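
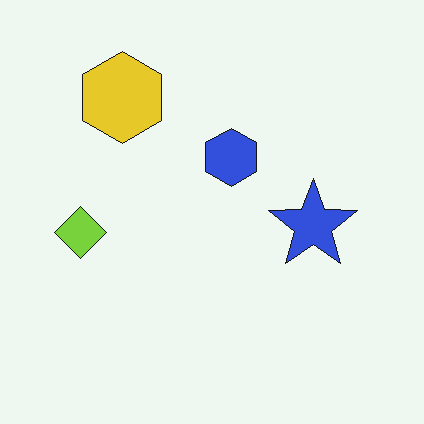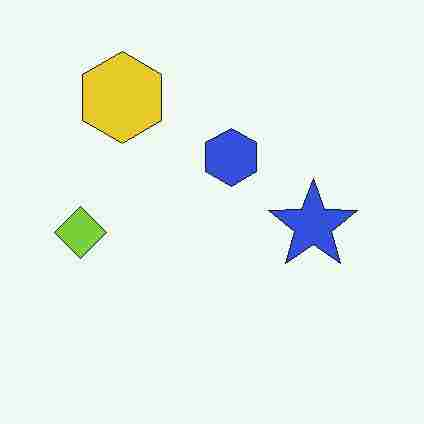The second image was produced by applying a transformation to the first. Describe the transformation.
The second image is the first degraded with heavy JPEG compression.

Blocky 8×8 compression artifacts appear around shape edges and the flat background shows ringing — characteristic JPEG degradation.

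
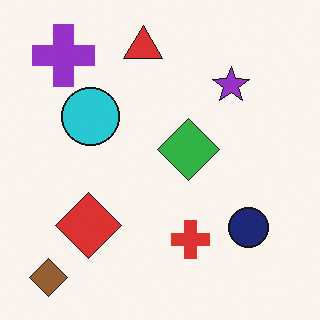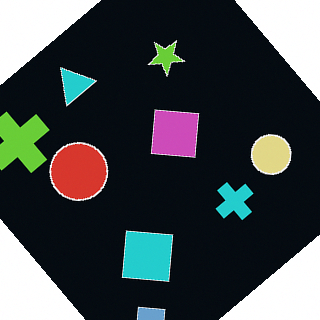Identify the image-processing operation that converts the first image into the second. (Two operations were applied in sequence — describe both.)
Rotated counter-clockwise by a large amount — several tens of degrees, then color-inverted (negative).

Every shape is tilted by the same angle and the image corners show triangular fill wedges — a whole-image rotation by a non-right angle. The light background has become dark and every shape's color is its complement — a photographic negative.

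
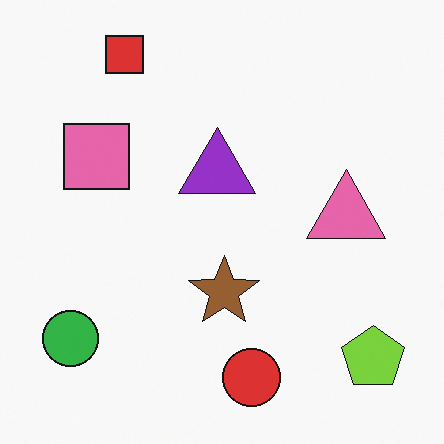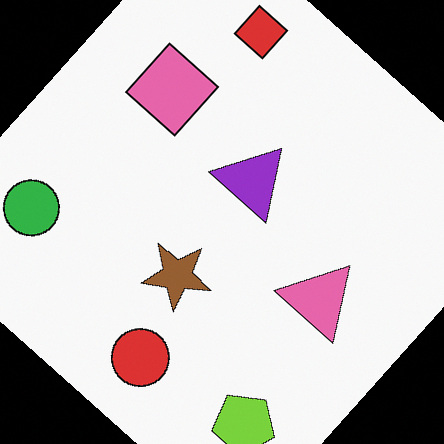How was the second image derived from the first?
Rotated clockwise by a large amount — several tens of degrees.

Every shape is tilted by the same angle and the image corners show triangular fill wedges — a whole-image rotation by a non-right angle.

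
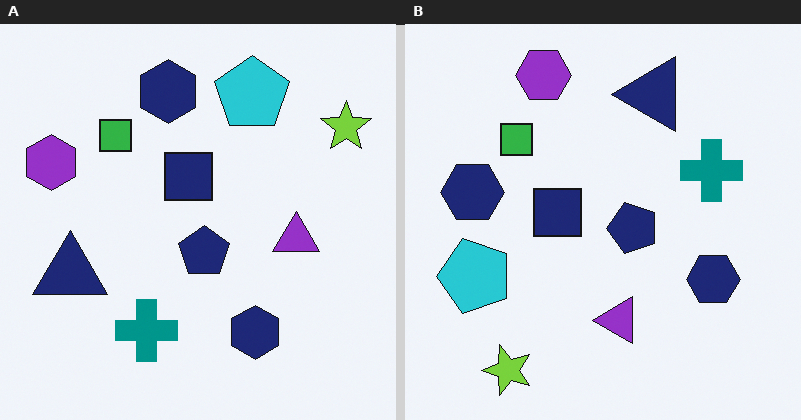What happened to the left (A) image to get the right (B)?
The transformation is: transposed (reflected across the top-left ↔ bottom-right diagonal).

Shapes have swapped their row and column positions — what was in the top-right is now in the bottom-left — a diagonal reflection.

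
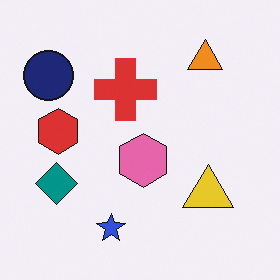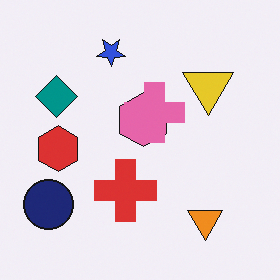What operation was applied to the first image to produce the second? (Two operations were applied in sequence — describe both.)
The image was flipped vertically (top ↔ bottom), then overlaid with an additional pink cross.

The blue star is in the bottom of the first image and the top of the second — shapes on opposite sides of the horizontal midline have swapped in a mirror flip. A pink cross appears in the second image that is absent from the first.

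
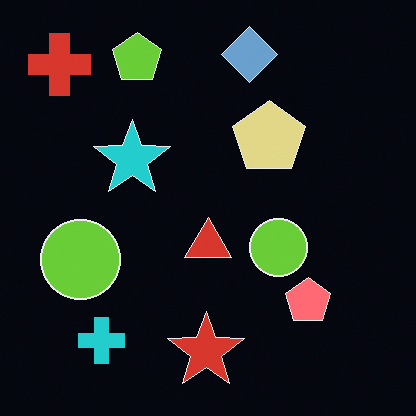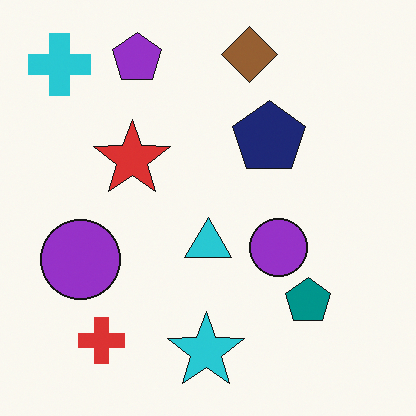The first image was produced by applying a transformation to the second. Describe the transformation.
It was color-inverted (negative).

The light background has become dark and every shape's color is its complement — a photographic negative.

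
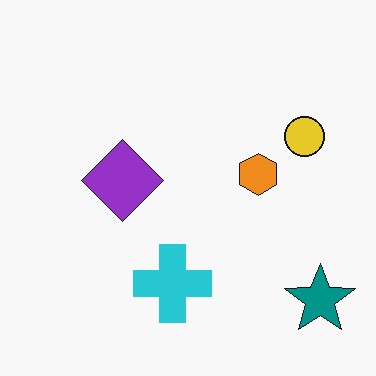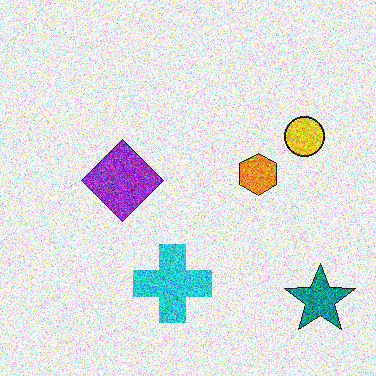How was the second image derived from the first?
This is the original image degraded with heavy additive noise.

Random speckle covers the whole image, including the flat background.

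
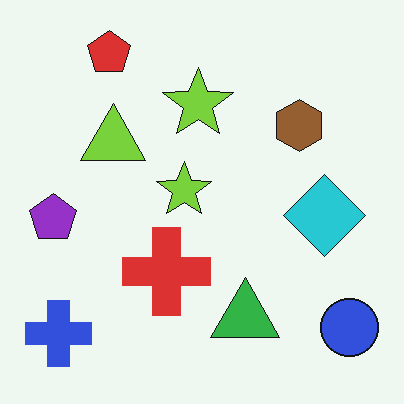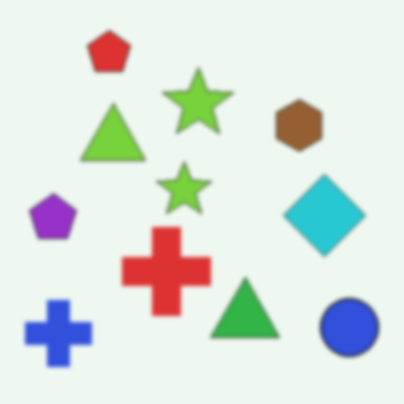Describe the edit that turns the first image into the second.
The image was given a subtle gaussian blur.

Shape edges and outlines are uniformly softened across the whole image.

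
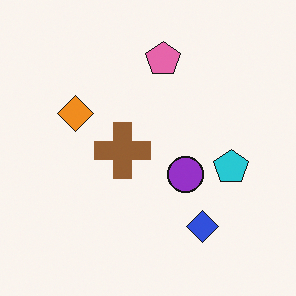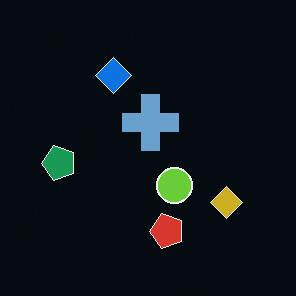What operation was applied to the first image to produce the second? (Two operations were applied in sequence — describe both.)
It was color-inverted (negative), then transposed (reflected across the top-left ↔ bottom-right diagonal).

The light background has become dark and every shape's color is its complement — a photographic negative. Shapes have swapped their row and column positions — what was in the top-right is now in the bottom-left — a diagonal reflection.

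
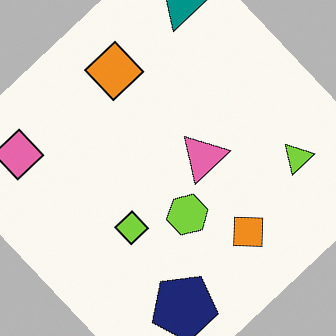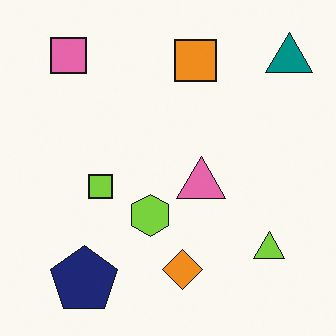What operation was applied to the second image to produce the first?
It was rotated counter-clockwise by a large amount — several tens of degrees.

Every shape is tilted by the same angle and the image corners show triangular fill wedges — a whole-image rotation by a non-right angle.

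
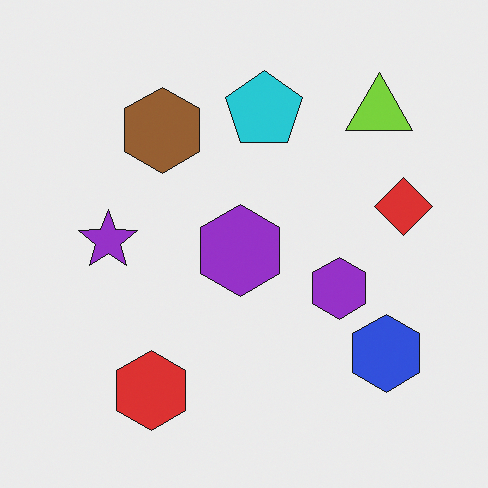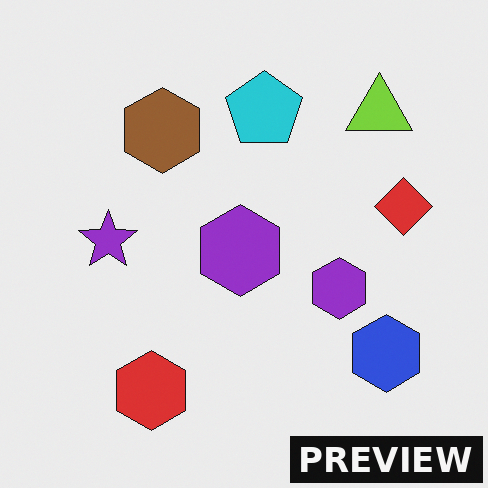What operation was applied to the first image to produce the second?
The transformation is: watermarked with the text "PREVIEW" in the lower-right corner.

A dark label reading "PREVIEW" appears in the lower-right corner.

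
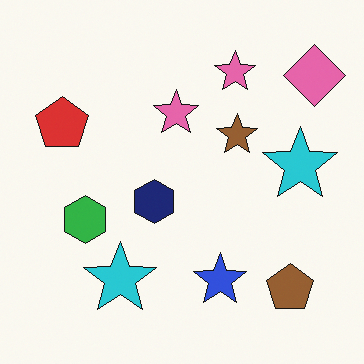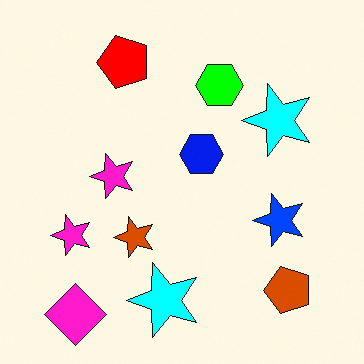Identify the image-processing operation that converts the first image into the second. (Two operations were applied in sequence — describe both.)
This is the original image transposed (reflected across the top-left ↔ bottom-right diagonal), then made much more vivid (saturation change).

Shapes have swapped their row and column positions — what was in the top-right is now in the bottom-left — a diagonal reflection. All colors are more vivid — a global saturation change.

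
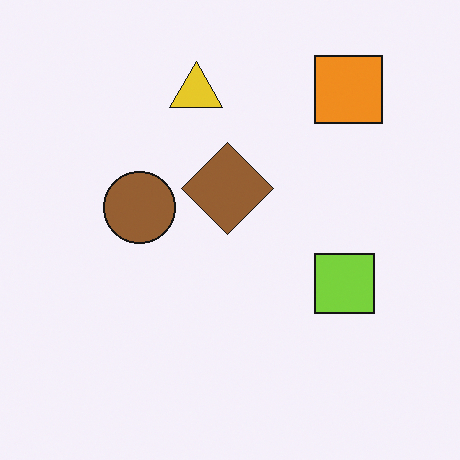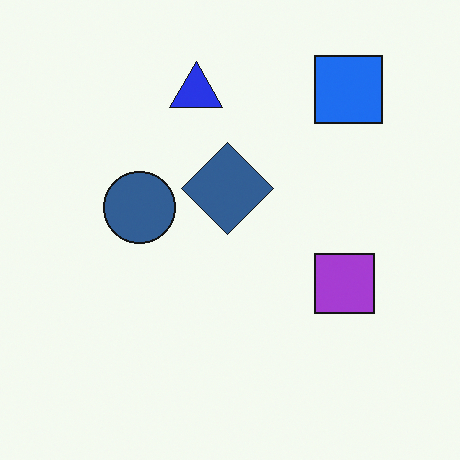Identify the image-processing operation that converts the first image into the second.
The image was hue-shifted through roughly half the color wheel.

Every shape's color has rotated by the same amount around the hue wheel — a uniform hue shift.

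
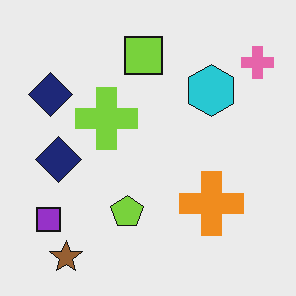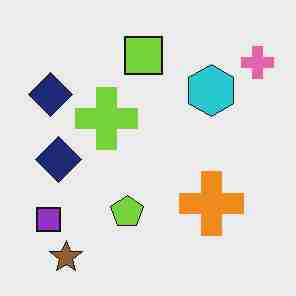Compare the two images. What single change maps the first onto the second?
The transformation is: degraded with heavy JPEG compression.

Blocky 8×8 compression artifacts appear around shape edges and the flat background shows ringing — characteristic JPEG degradation.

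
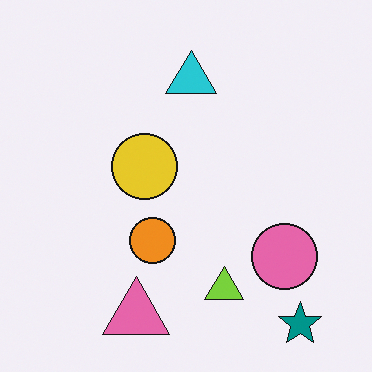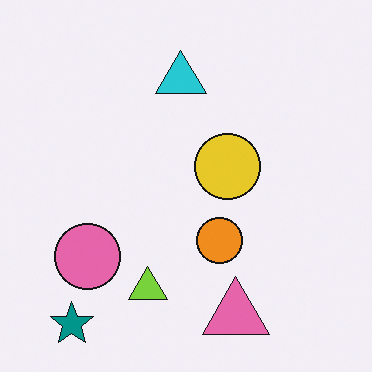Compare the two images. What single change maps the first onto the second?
The second image is the first flipped horizontally (left ↔ right).

The teal star is in the bottom-right of the first image and the bottom-left of the second — shapes on opposite sides of the vertical midline have swapped in a mirror flip.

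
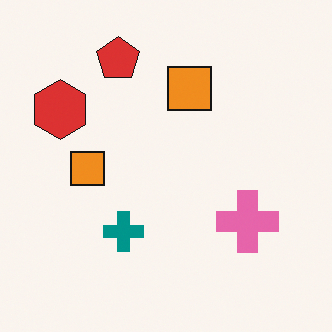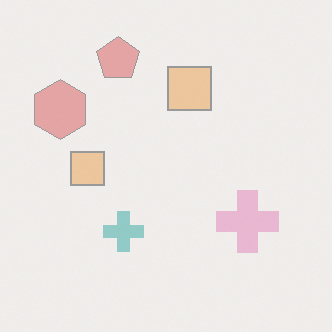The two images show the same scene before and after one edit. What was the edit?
The second image is the first washed out (contrast reduced).

Tones are pushed toward mid-grey across the whole image — a global contrast change.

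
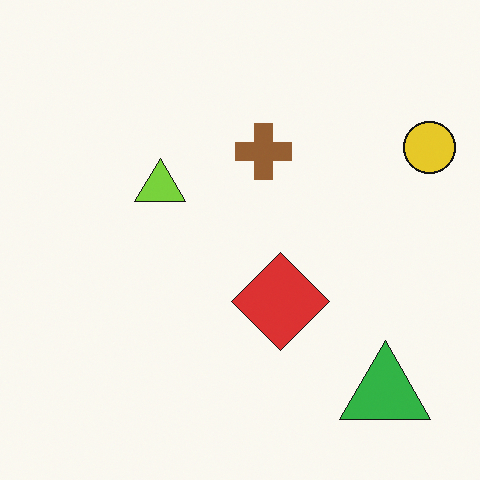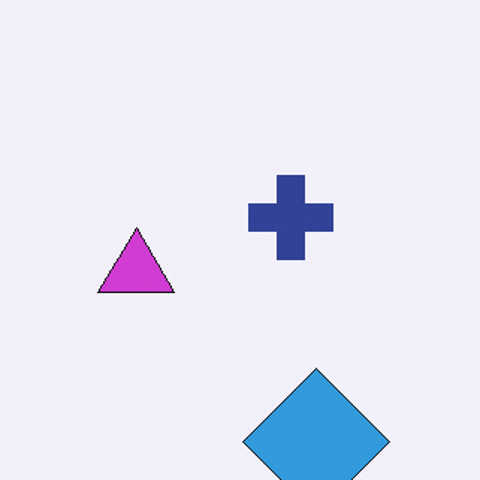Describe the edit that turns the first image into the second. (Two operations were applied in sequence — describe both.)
This is the original image hue-shifted through roughly half the color wheel, then cropped slightly and scaled back up.

Every shape's color has rotated by the same amount around the hue wheel — a uniform hue shift. The visible shapes are larger and the field of view is narrower; shapes near the original edges may be partly or wholly outside the frame — a crop-and-rescale.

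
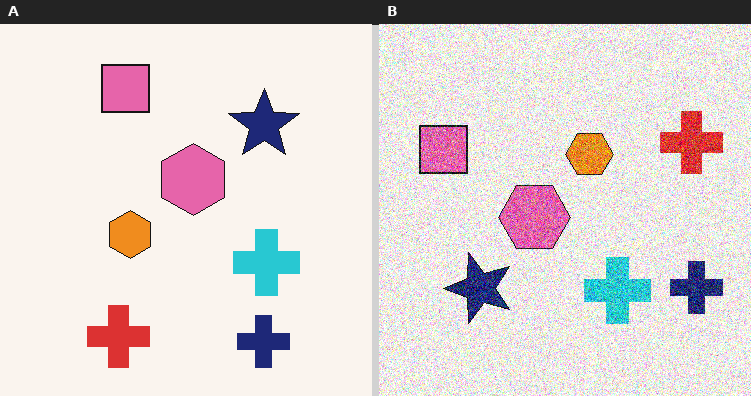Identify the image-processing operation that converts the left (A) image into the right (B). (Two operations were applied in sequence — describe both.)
The image was degraded with heavy additive noise, then transposed (reflected across the top-left ↔ bottom-right diagonal).

Random speckle covers the whole image, including the flat background. Shapes have swapped their row and column positions — what was in the top-right is now in the bottom-left — a diagonal reflection.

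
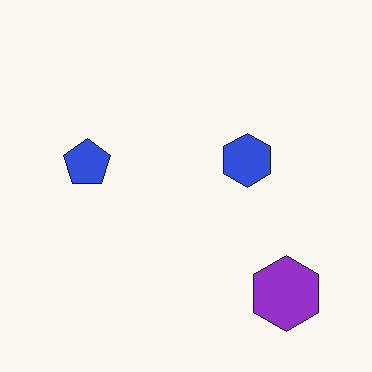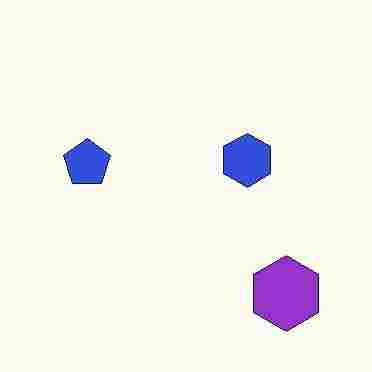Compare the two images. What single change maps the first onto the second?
The image was degraded with heavy JPEG compression.

Blocky 8×8 compression artifacts appear around shape edges and the flat background shows ringing — characteristic JPEG degradation.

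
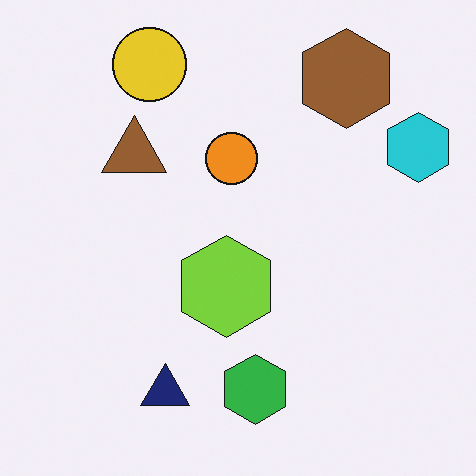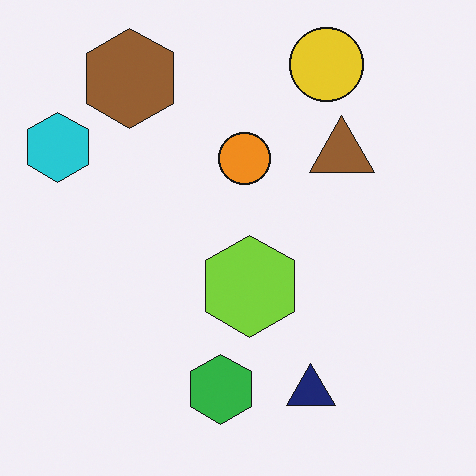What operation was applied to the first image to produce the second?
Flipped horizontally (left ↔ right).

The cyan hexagon is in the top-right of the first image and the top-left of the second — shapes on opposite sides of the vertical midline have swapped in a mirror flip.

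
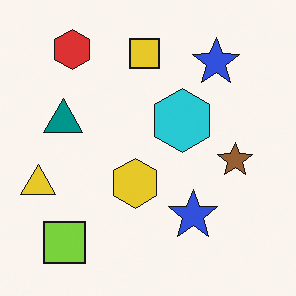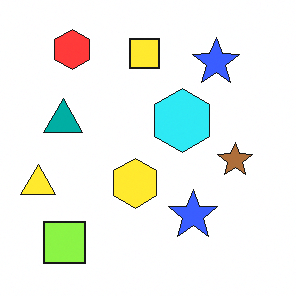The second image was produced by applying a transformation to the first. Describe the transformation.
The image was brightened a little.

Every pixel — background and shapes alike — is uniformly brightened.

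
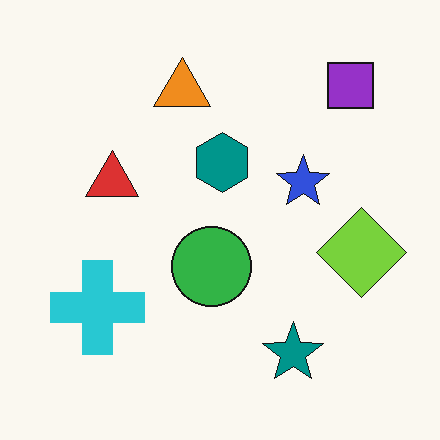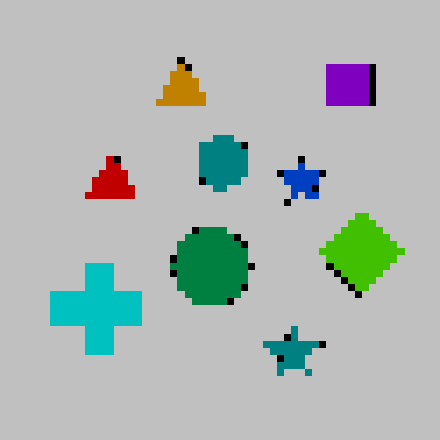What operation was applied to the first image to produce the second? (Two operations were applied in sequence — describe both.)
Aggressively posterized, then moderately pixelated.

Each flat color has snapped to a coarser quantized level — most visibly, the near-white background has dropped to a flat grey. Shapes are reduced to large square blocks; fine edges and outlines are lost — a downscale-then-upscale (mosaic) effect.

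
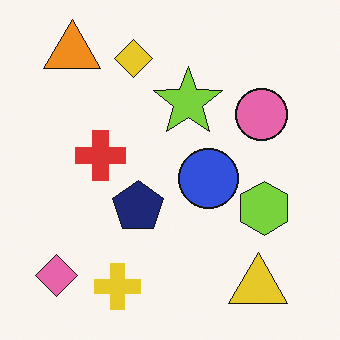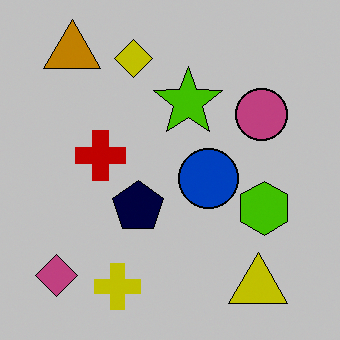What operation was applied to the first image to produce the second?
Heavily posterized to just a handful of flat colors.

Each flat color has snapped to a coarser quantized level — most visibly, the near-white background has dropped to a flat grey.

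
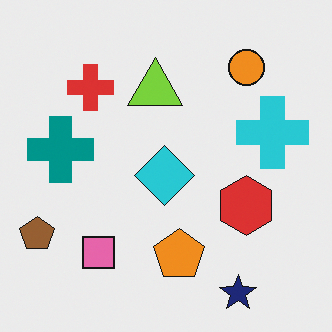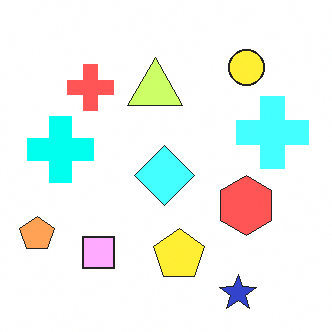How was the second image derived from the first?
The image was brightened a lot.

Every pixel — background and shapes alike — is uniformly brightened.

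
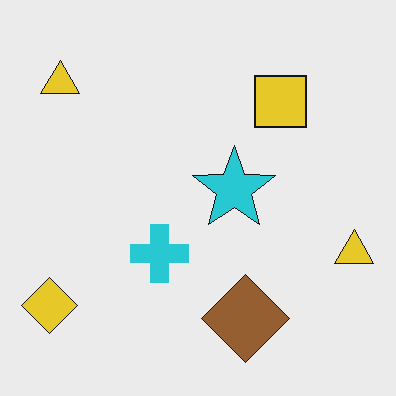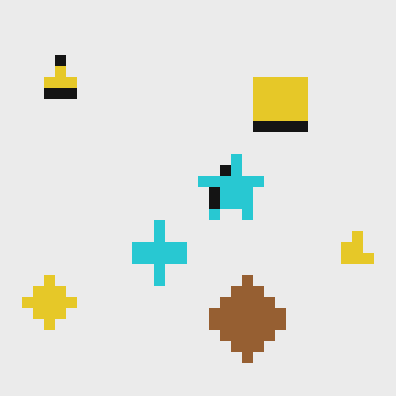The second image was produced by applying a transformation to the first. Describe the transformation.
This is the original image coarsely pixelated.

Shapes are reduced to large square blocks; fine edges and outlines are lost — a downscale-then-upscale (mosaic) effect.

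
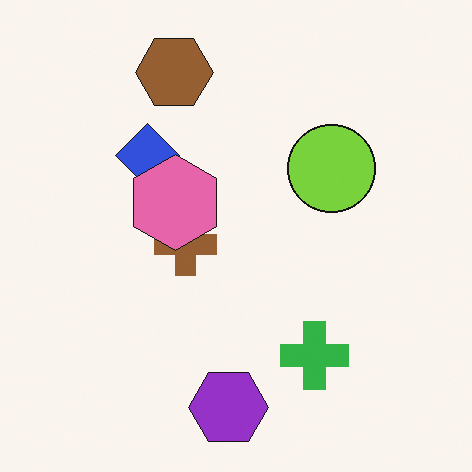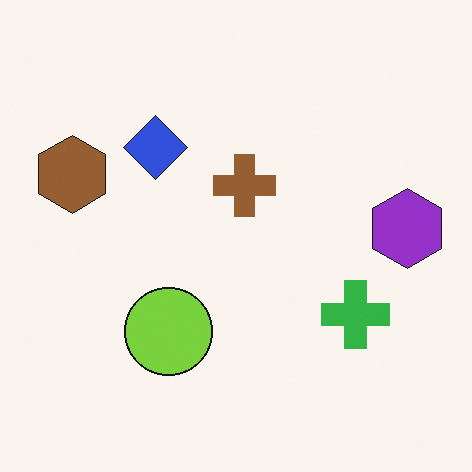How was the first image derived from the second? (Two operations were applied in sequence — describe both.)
The first image is the second transposed (reflected across the top-left ↔ bottom-right diagonal), then overlaid with an additional pink hexagon.

Shapes have swapped their row and column positions — what was in the top-right is now in the bottom-left — a diagonal reflection. A pink hexagon appears in the first image that is absent from the second.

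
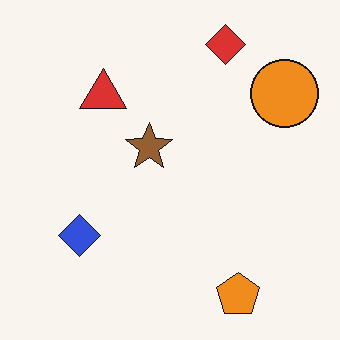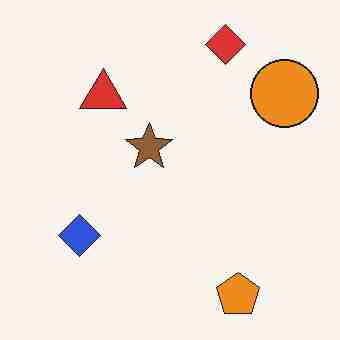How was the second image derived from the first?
The second image is the first degraded with heavy JPEG compression.

Blocky 8×8 compression artifacts appear around shape edges and the flat background shows ringing — characteristic JPEG degradation.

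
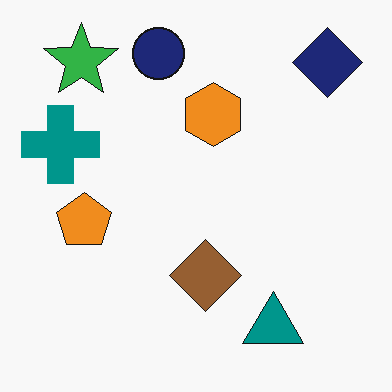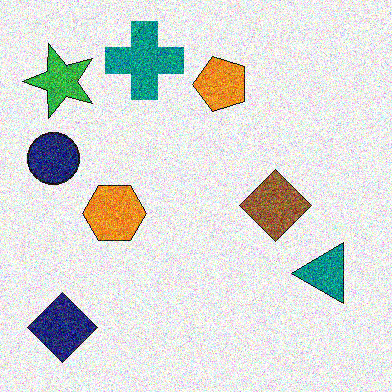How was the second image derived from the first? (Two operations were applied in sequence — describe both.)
The second image is the first transposed (reflected across the top-left ↔ bottom-right diagonal), then degraded with heavy additive noise.

Shapes have swapped their row and column positions — what was in the top-right is now in the bottom-left — a diagonal reflection. Random speckle covers the whole image, including the flat background.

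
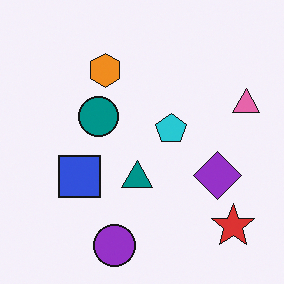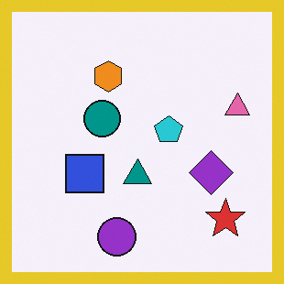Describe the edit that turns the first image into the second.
The image was framed with a yellow border.

A solid yellow frame runs around the edge of the second image, with the content slightly shrunk inside it.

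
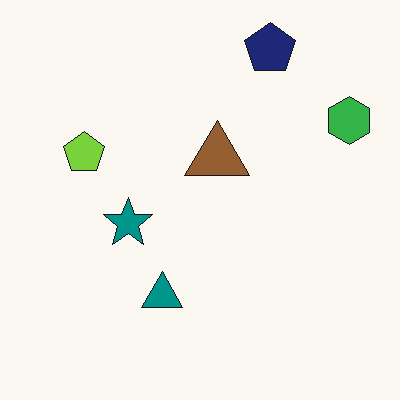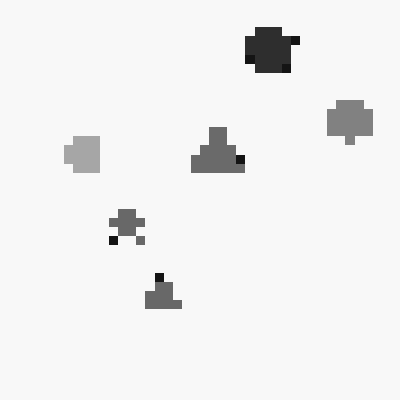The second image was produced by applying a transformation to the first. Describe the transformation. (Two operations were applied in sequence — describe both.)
Converted to grayscale, then heavily pixelated into large blocks.

All color is removed — every shape is now a shade of grey. Shapes are reduced to large square blocks; fine edges and outlines are lost — a downscale-then-upscale (mosaic) effect.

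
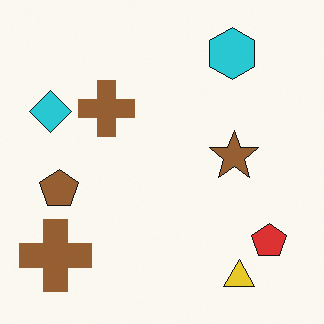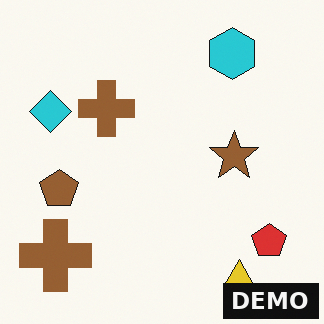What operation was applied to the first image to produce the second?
It was watermarked with the text "DEMO" in the lower-right corner.

A dark label reading "DEMO" appears in the lower-right corner.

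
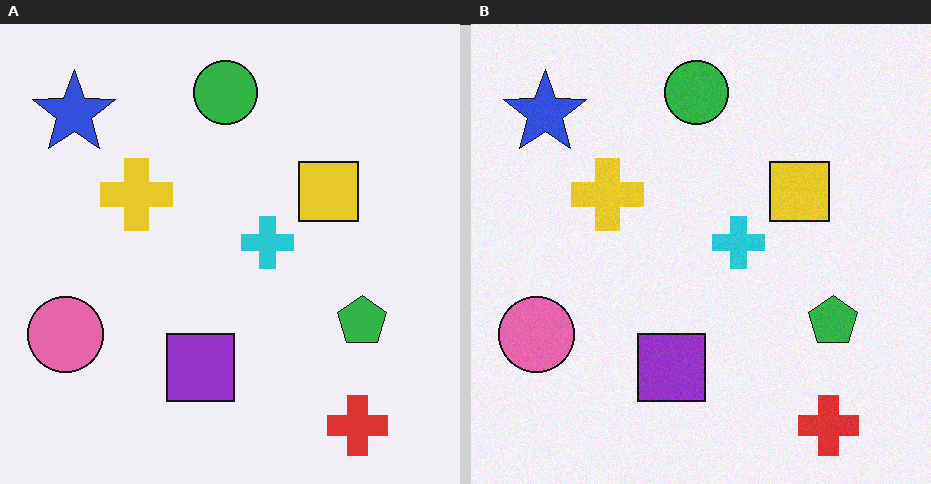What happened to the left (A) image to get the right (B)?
The right (B) image is the left (A) degraded with light additive noise.

Random speckle covers the whole image, including the flat background.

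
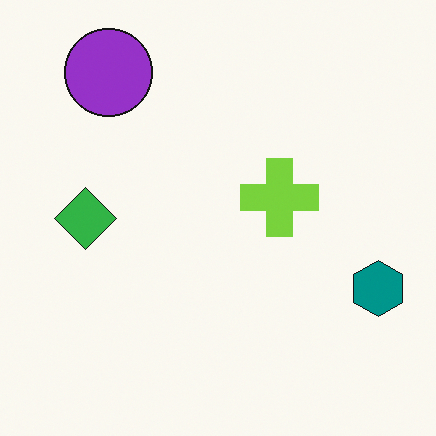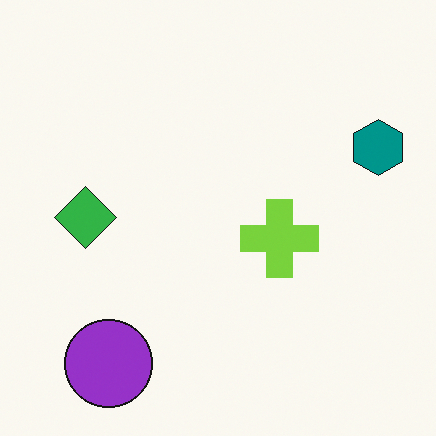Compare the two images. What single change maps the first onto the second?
It was flipped vertically (top ↔ bottom).

The purple circle is in the top-left of the first image and the bottom-left of the second — shapes on opposite sides of the horizontal midline have swapped in a mirror flip.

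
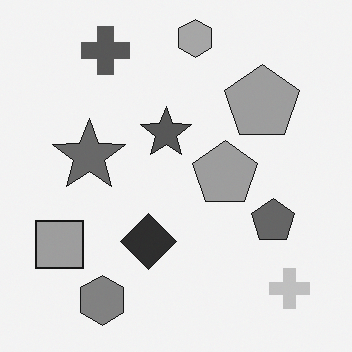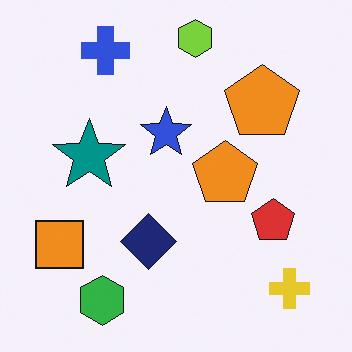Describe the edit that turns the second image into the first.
Converted to grayscale.

All color is removed — every shape is now a shade of grey.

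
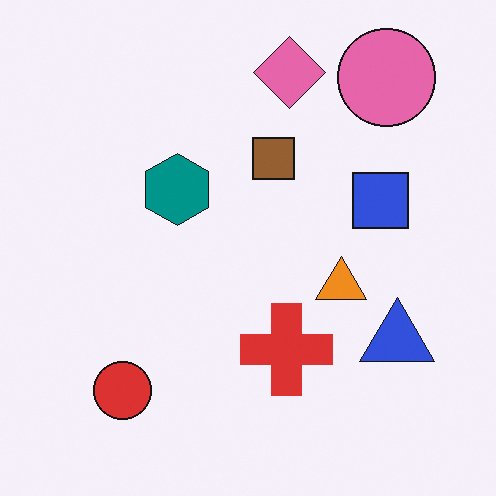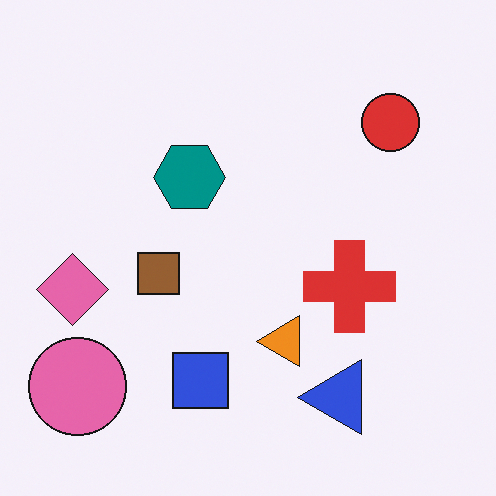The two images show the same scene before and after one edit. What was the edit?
The transformation is: transposed (reflected across the top-left ↔ bottom-right diagonal).

Shapes have swapped their row and column positions — what was in the top-right is now in the bottom-left — a diagonal reflection.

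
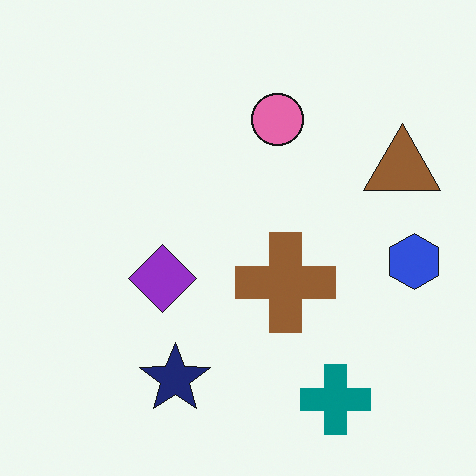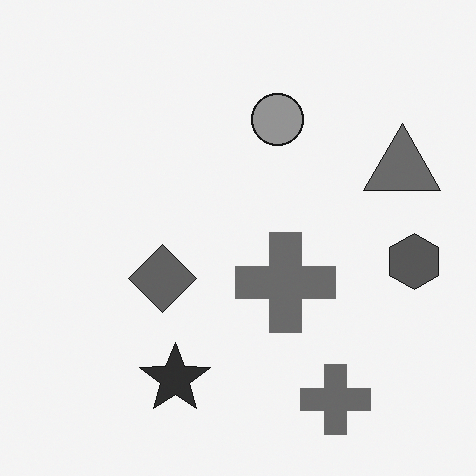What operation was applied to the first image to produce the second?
This is the original image converted to grayscale.

All color is removed — every shape is now a shade of grey.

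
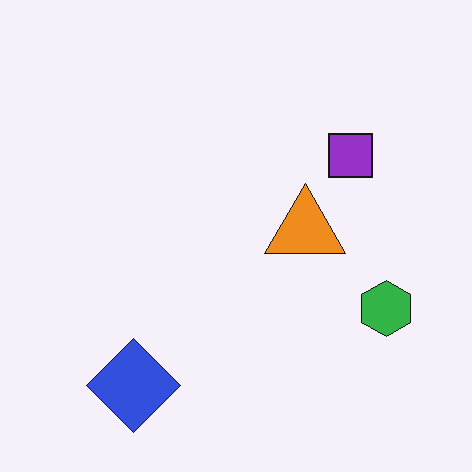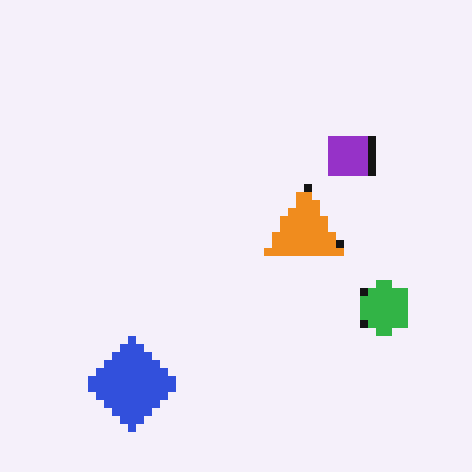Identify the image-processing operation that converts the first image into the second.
The transformation is: moderately pixelated.

Shapes are reduced to large square blocks; fine edges and outlines are lost — a downscale-then-upscale (mosaic) effect.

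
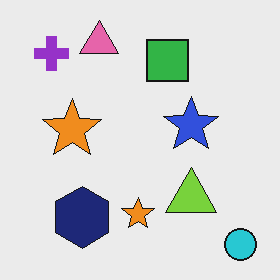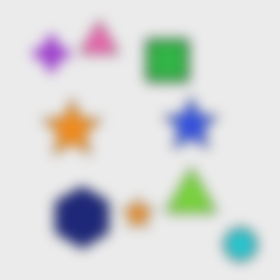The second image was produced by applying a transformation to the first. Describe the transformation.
The image was heavily blurred.

Shape edges and outlines are uniformly softened across the whole image.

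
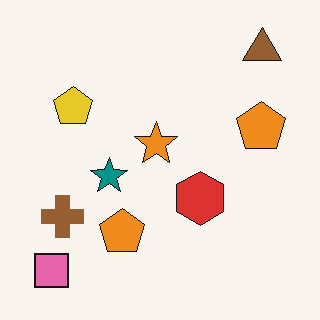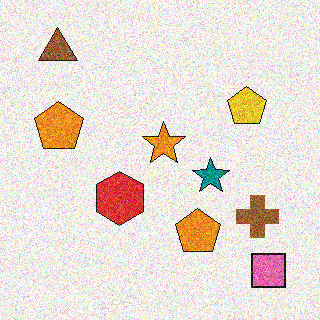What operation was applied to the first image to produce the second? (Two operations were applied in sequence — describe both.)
The image was flipped horizontally (left ↔ right), then degraded with a thick layer of grain.

The pink square is in the bottom-left of the first image and the bottom-right of the second — shapes on opposite sides of the vertical midline have swapped in a mirror flip. Random speckle covers the whole image, including the flat background.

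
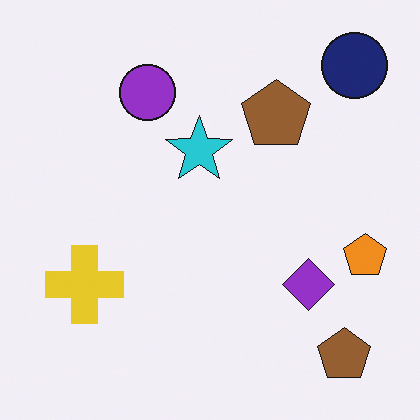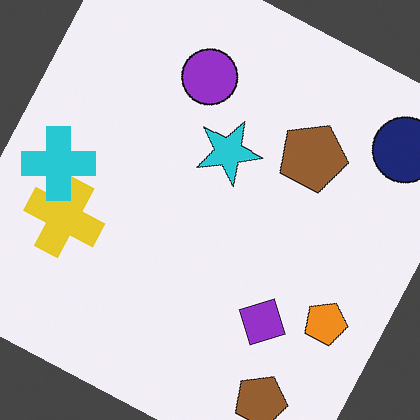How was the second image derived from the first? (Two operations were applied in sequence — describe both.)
The transformation is: rotated clockwise by a clearly visible amount, then overlaid with an additional cyan cross.

Every shape is tilted by the same angle and the image corners show triangular fill wedges — a whole-image rotation by a non-right angle. A cyan cross appears in the second image that is absent from the first.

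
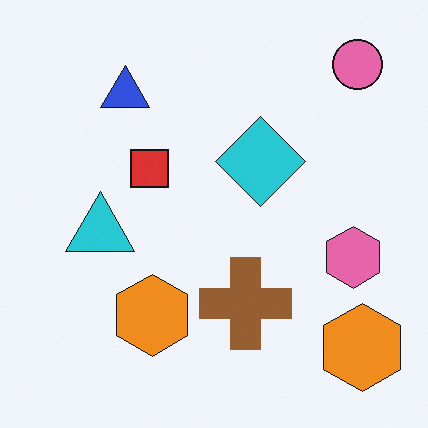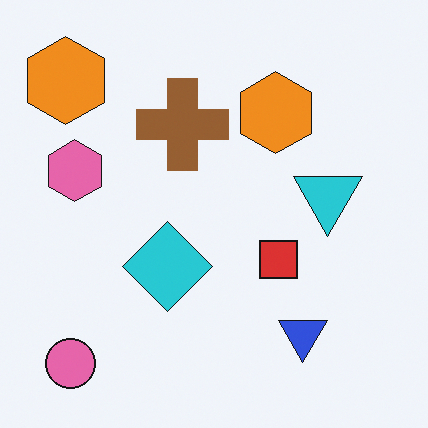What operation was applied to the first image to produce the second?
It was rotated 180°.

The pink circle sits in the top-right of the first image and the bottom-left of the second — consistent with a whole-image 180° rotation.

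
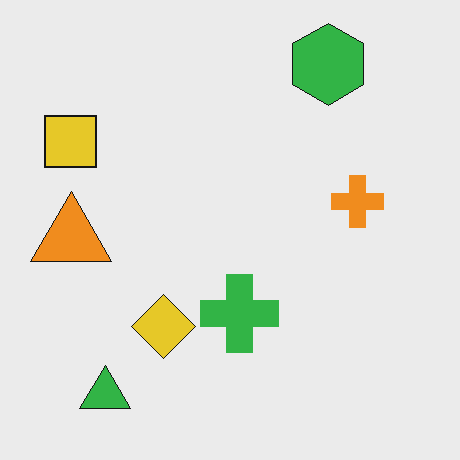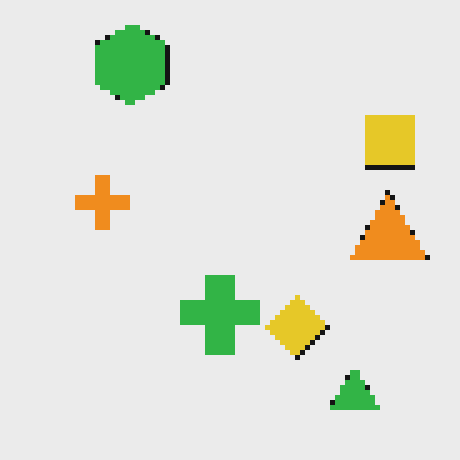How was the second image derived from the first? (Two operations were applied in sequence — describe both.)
It was flipped horizontally (left ↔ right), then mildly pixelated.

The yellow square is in the top-left of the first image and the top-right of the second — shapes on opposite sides of the vertical midline have swapped in a mirror flip. Shapes are reduced to large square blocks; fine edges and outlines are lost — a downscale-then-upscale (mosaic) effect.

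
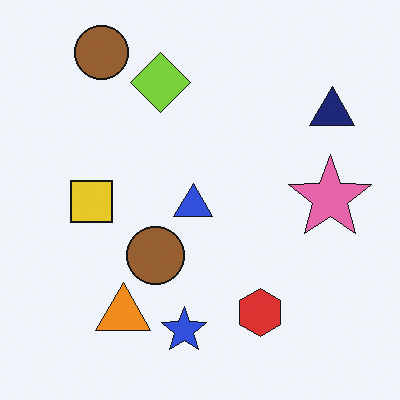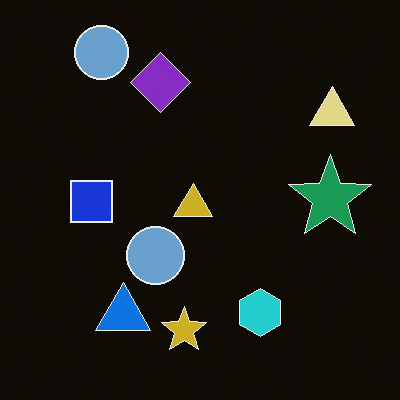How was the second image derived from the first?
Color-inverted (negative).

The light background has become dark and every shape's color is its complement — a photographic negative.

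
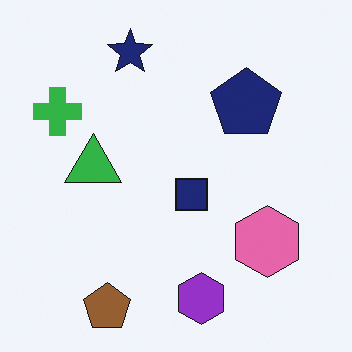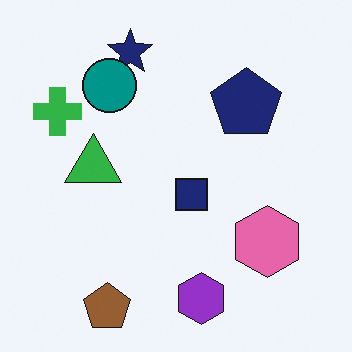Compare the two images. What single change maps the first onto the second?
The second image is the first overlaid with an additional teal circle.

A teal circle appears in the second image that is absent from the first.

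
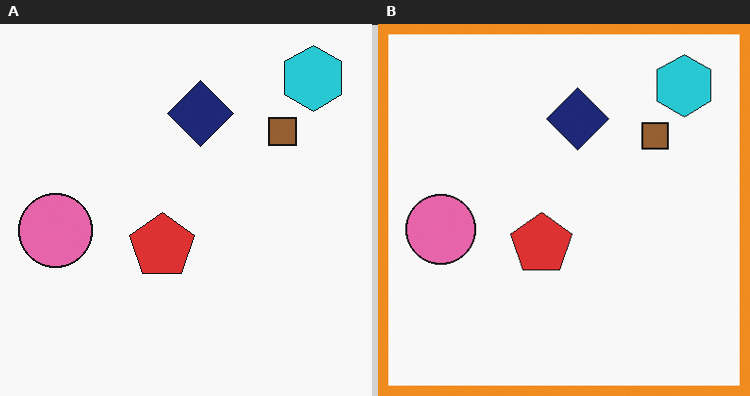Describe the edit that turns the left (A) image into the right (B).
The right (B) image is the left (A) framed with a orange border.

A solid orange frame runs around the edge of the right (B) image, with the content slightly shrunk inside it.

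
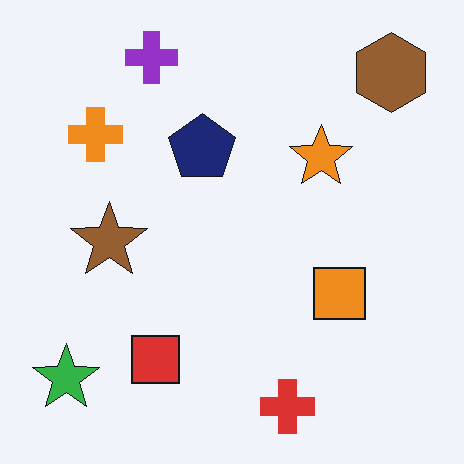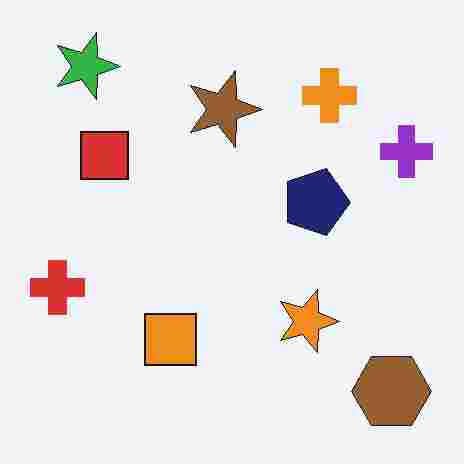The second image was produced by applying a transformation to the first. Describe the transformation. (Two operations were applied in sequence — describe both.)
The image was rotated 90° clockwise, then degraded with heavy JPEG compression.

The brown hexagon sits in the top-right of the first image and the bottom-right of the second — consistent with a whole-image 90° clockwise rotation. Blocky 8×8 compression artifacts appear around shape edges and the flat background shows ringing — characteristic JPEG degradation.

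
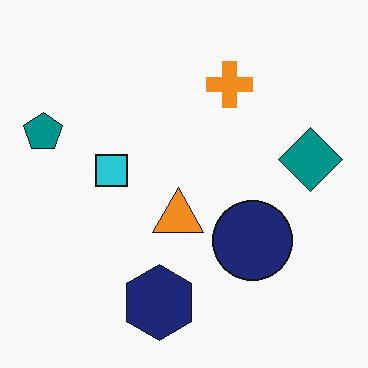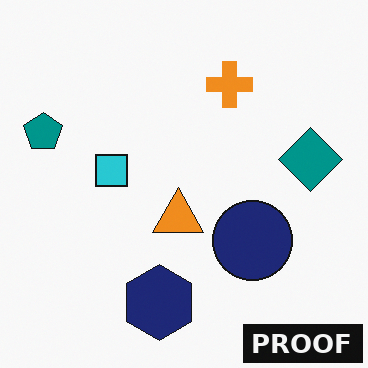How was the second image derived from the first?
It was watermarked with the text "PROOF" in the lower-right corner.

A dark label reading "PROOF" appears in the lower-right corner.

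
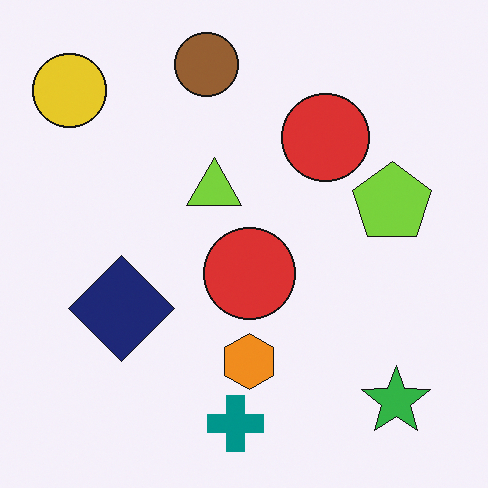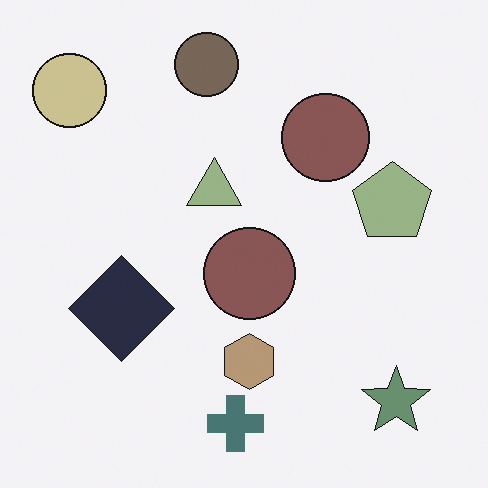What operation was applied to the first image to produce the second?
The transformation is: heavily desaturated.

All colors are more muted and greyish — a global saturation change.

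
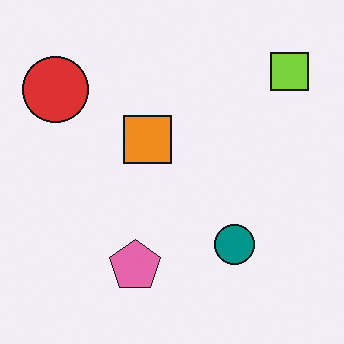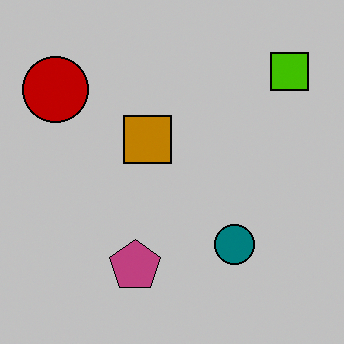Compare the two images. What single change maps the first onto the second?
It was aggressively posterized.

Each flat color has snapped to a coarser quantized level — most visibly, the near-white background has dropped to a flat grey.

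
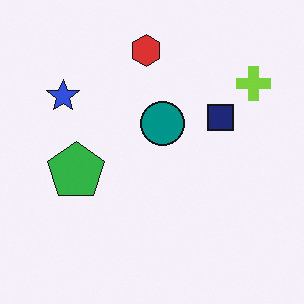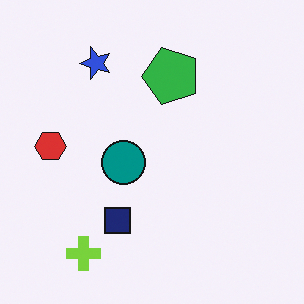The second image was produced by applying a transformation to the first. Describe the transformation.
The image was transposed (reflected across the top-left ↔ bottom-right diagonal).

Shapes have swapped their row and column positions — what was in the top-right is now in the bottom-left — a diagonal reflection.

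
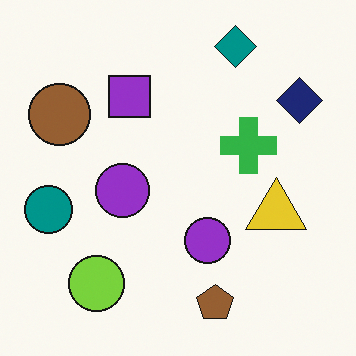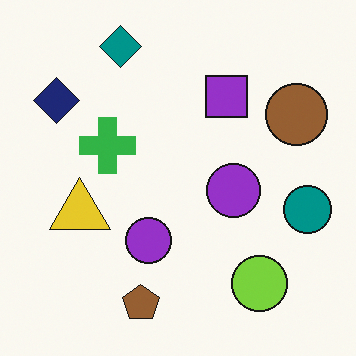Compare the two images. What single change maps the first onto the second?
The transformation is: flipped horizontally (left ↔ right).

The teal circle is in the left of the first image and the right of the second — shapes on opposite sides of the vertical midline have swapped in a mirror flip.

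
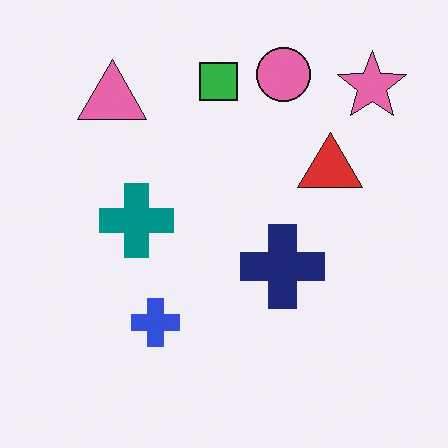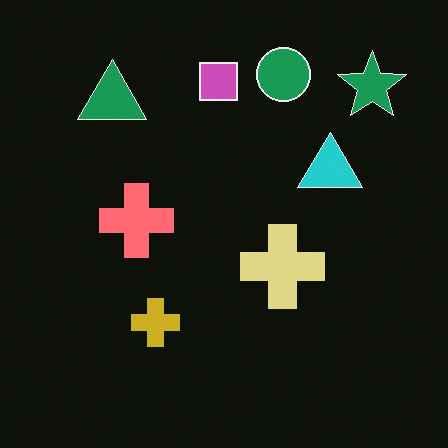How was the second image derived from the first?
The transformation is: color-inverted (negative).

The light background has become dark and every shape's color is its complement — a photographic negative.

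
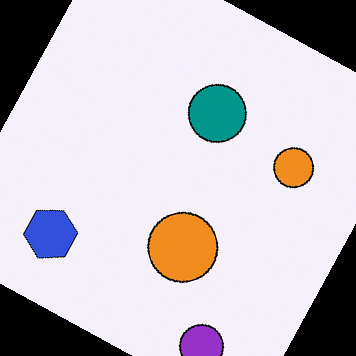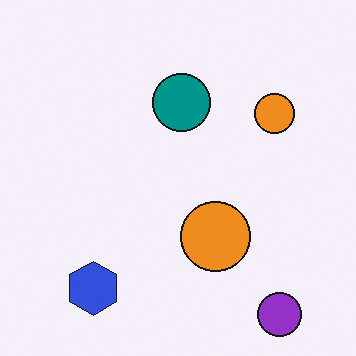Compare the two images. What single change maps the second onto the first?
The transformation is: rotated clockwise by a clearly visible amount.

Every shape is tilted by the same angle and the image corners show triangular fill wedges — a whole-image rotation by a non-right angle.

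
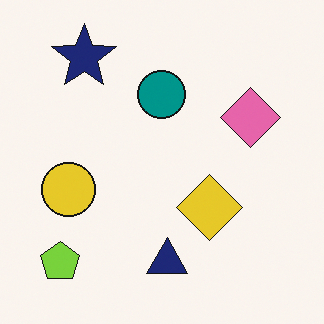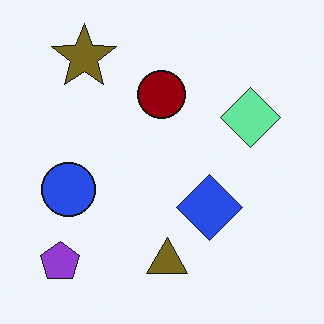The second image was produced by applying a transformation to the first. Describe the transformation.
The transformation is: hue-shifted by a large amount.

Every shape's color has rotated by the same amount around the hue wheel — a uniform hue shift.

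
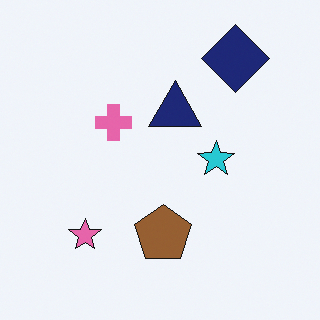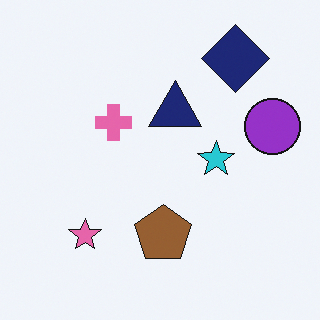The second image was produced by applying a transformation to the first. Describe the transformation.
This is the original image overlaid with an additional purple circle.

A purple circle appears in the second image that is absent from the first.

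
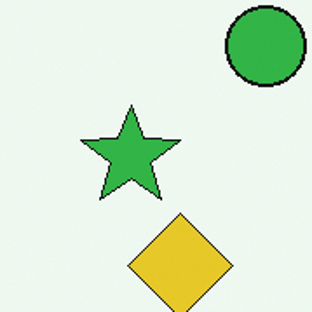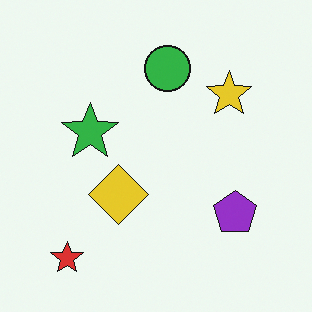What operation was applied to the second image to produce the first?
The first image is the second cropped tightly and scaled back up.

The visible shapes are larger and the field of view is narrower; shapes near the original edges may be partly or wholly outside the frame — a crop-and-rescale.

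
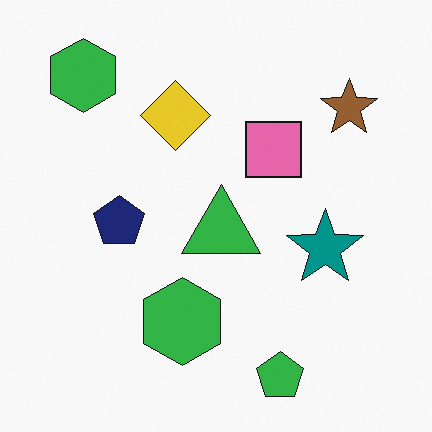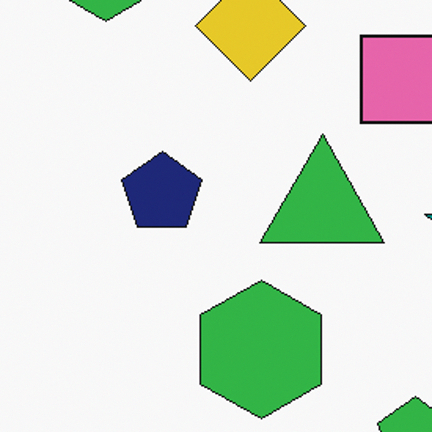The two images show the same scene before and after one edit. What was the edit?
It was cropped slightly and scaled back up.

The visible shapes are larger and the field of view is narrower; shapes near the original edges may be partly or wholly outside the frame — a crop-and-rescale.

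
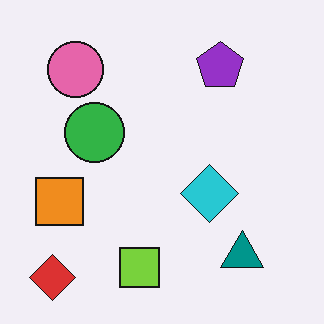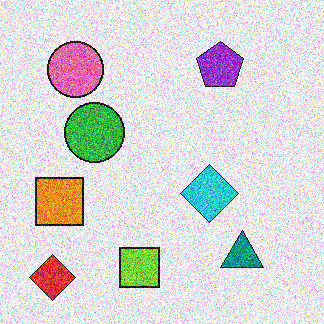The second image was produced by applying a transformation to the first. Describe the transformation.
The image was degraded with heavy additive noise.

Random speckle covers the whole image, including the flat background.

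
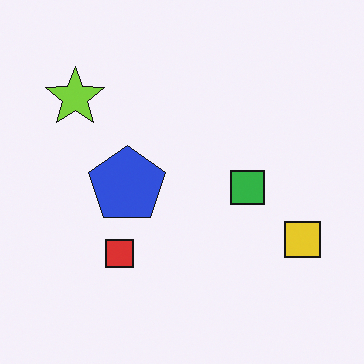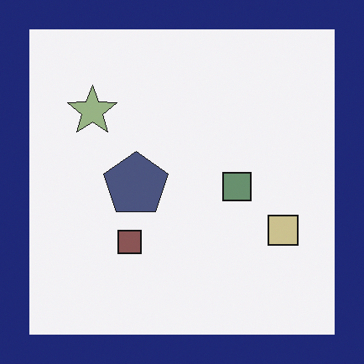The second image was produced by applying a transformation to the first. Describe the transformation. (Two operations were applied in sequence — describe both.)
Heavily desaturated, then framed with a navy border.

All colors are more muted and greyish — a global saturation change. A solid navy frame runs around the edge of the second image, with the content slightly shrunk inside it.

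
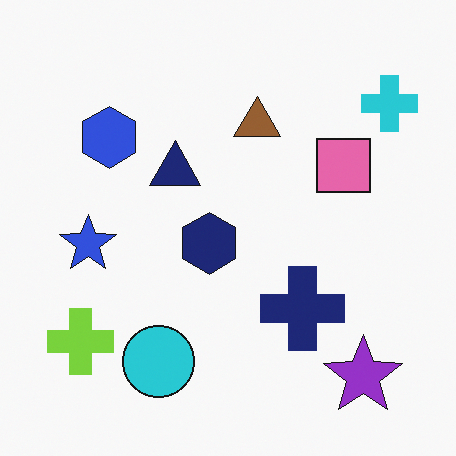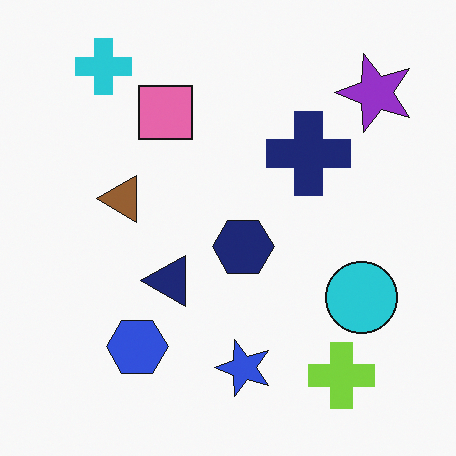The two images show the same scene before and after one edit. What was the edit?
The second image is the first rotated 90° counter-clockwise.

The cyan cross sits in the top-right of the first image and the top-left of the second — consistent with a whole-image 90° counter-clockwise rotation.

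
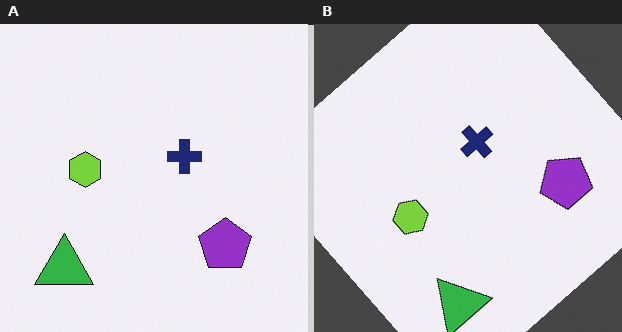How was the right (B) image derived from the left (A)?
This is the original image rotated counter-clockwise by a large amount — several tens of degrees.

Every shape is tilted by the same angle and the image corners show triangular fill wedges — a whole-image rotation by a non-right angle.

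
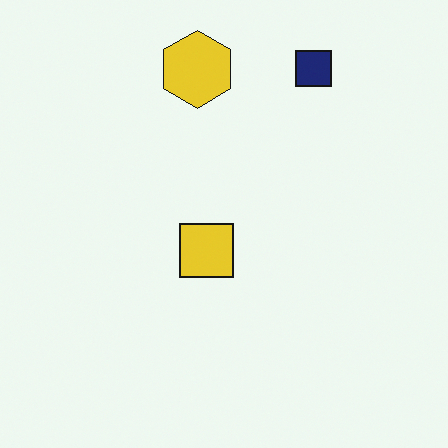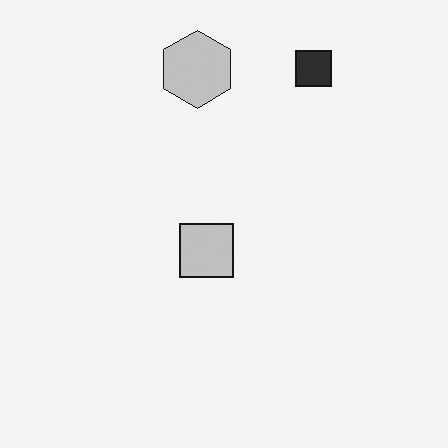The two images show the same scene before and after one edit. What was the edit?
The transformation is: converted to grayscale.

All color is removed — every shape is now a shade of grey.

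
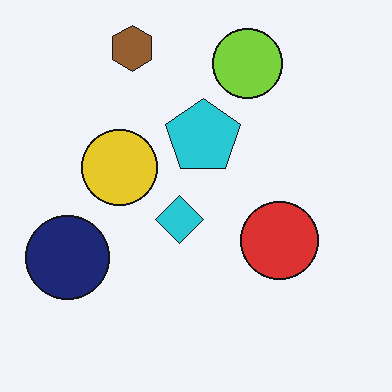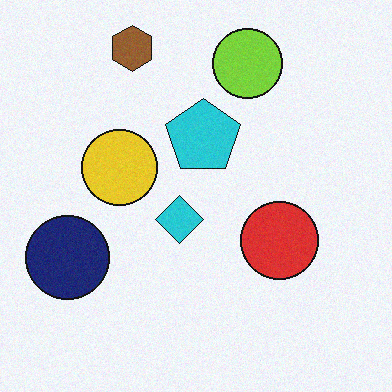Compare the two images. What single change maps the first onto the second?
The image was degraded with a light layer of grain.

Random speckle covers the whole image, including the flat background.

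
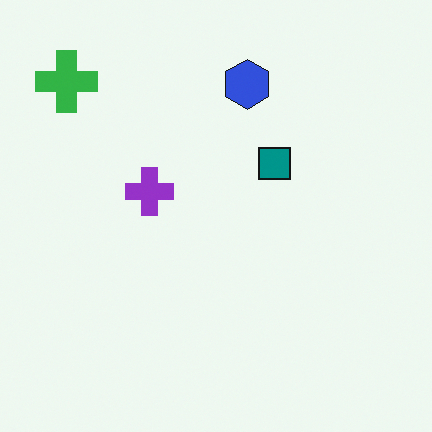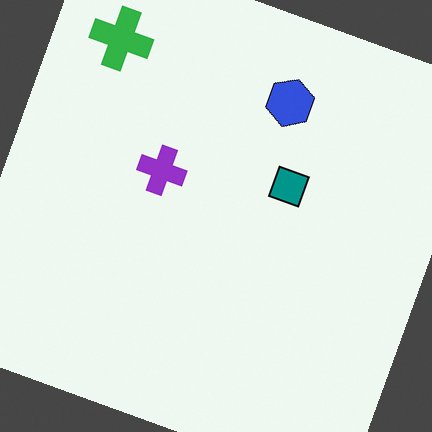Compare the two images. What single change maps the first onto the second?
The transformation is: rotated clockwise by a moderate amount.

Every shape is tilted by the same angle and the image corners show triangular fill wedges — a whole-image rotation by a non-right angle.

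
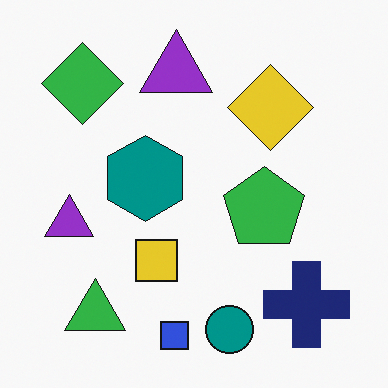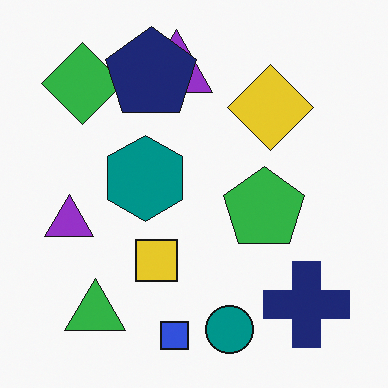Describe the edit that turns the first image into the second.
This is the original image overlaid with an additional navy pentagon.

A navy pentagon appears in the second image that is absent from the first.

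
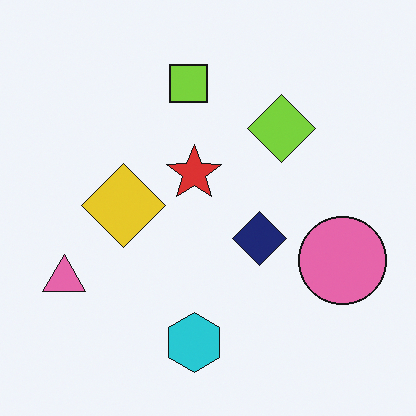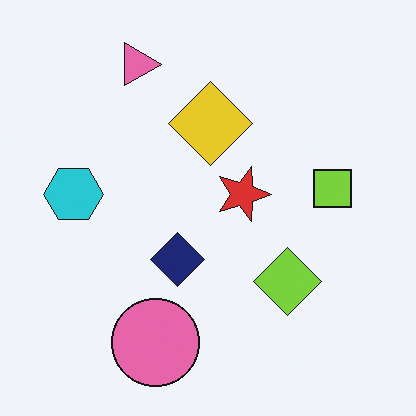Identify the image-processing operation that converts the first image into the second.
The second image is the first rotated 90° clockwise.

The pink triangle sits in the bottom-left of the first image and the top-left of the second — consistent with a whole-image 90° clockwise rotation.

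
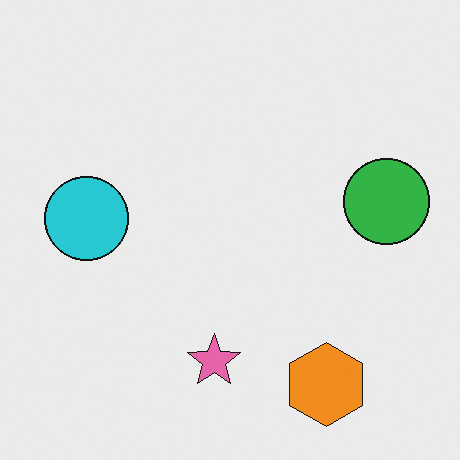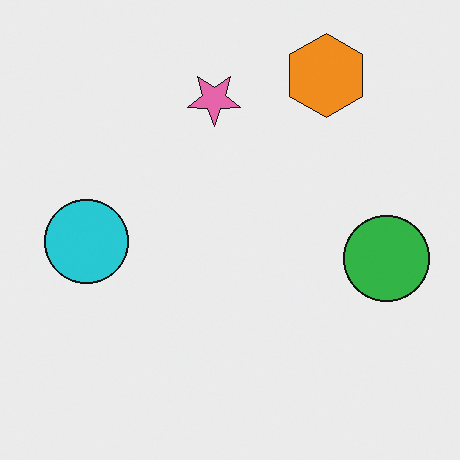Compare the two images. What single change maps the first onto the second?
The image was flipped vertically (top ↔ bottom).

The orange hexagon is in the bottom-right of the first image and the top-right of the second — shapes on opposite sides of the horizontal midline have swapped in a mirror flip.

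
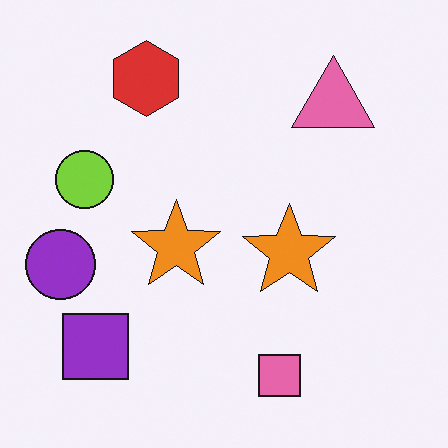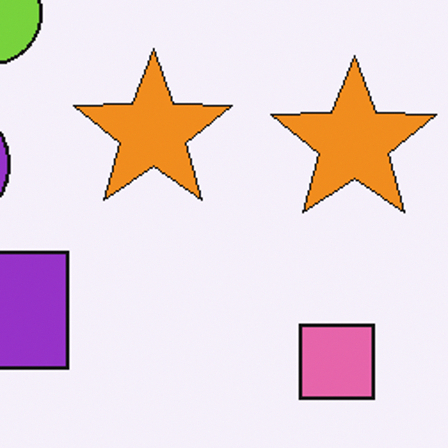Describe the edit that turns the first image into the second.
The transformation is: cropped to a noticeably smaller region and rescaled.

The visible shapes are larger and the field of view is narrower; shapes near the original edges may be partly or wholly outside the frame — a crop-and-rescale.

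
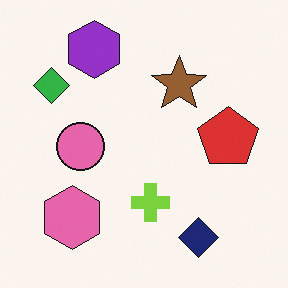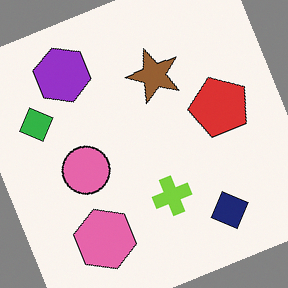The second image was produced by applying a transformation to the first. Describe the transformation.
The transformation is: rotated counter-clockwise by a moderate amount.

Every shape is tilted by the same angle and the image corners show triangular fill wedges — a whole-image rotation by a non-right angle.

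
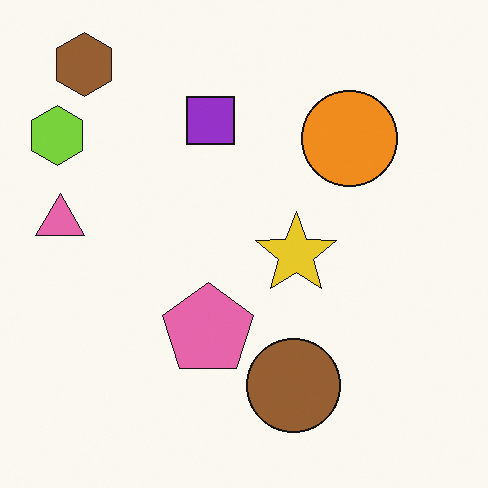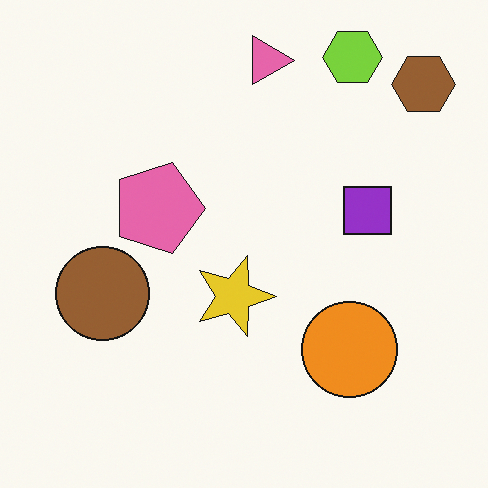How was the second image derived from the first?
The second image is the first rotated 90° clockwise.

The brown hexagon sits in the top-left of the first image and the top-right of the second — consistent with a whole-image 90° clockwise rotation.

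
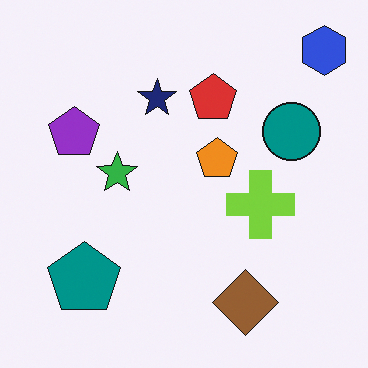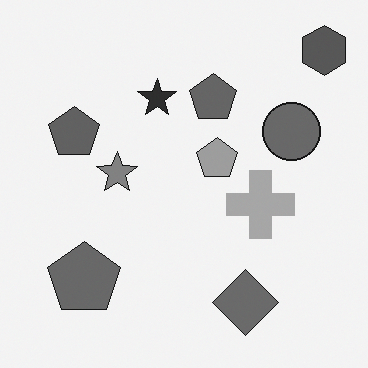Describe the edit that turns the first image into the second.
The second image is the first converted to grayscale.

All color is removed — every shape is now a shade of grey.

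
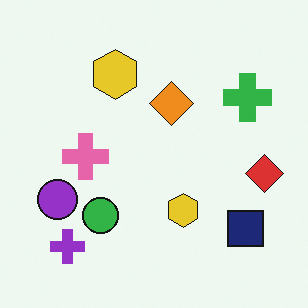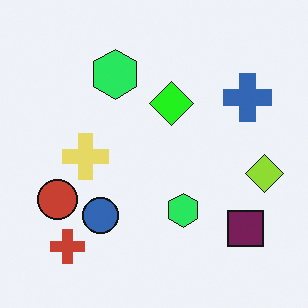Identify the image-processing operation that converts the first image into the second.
The transformation is: hue-shifted through roughly a third of the color wheel.

Every shape's color has rotated by the same amount around the hue wheel — a uniform hue shift.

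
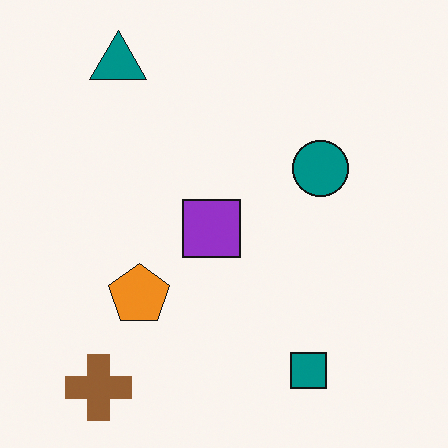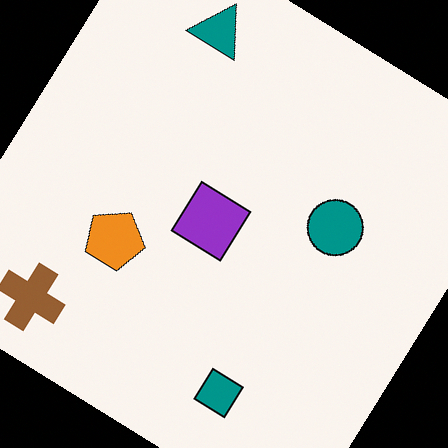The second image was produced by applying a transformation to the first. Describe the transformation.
This is the original image rotated clockwise by a large amount — several tens of degrees.

Every shape is tilted by the same angle and the image corners show triangular fill wedges — a whole-image rotation by a non-right angle.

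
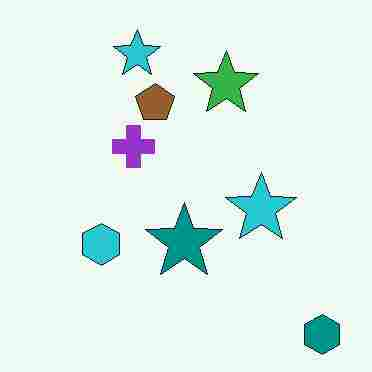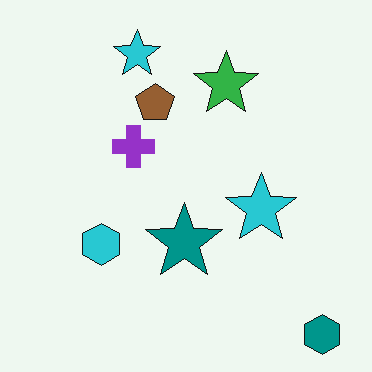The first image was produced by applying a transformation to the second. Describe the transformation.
Heavily JPEG-compressed with obvious blocking artifacts.

Blocky 8×8 compression artifacts appear around shape edges and the flat background shows ringing — characteristic JPEG degradation.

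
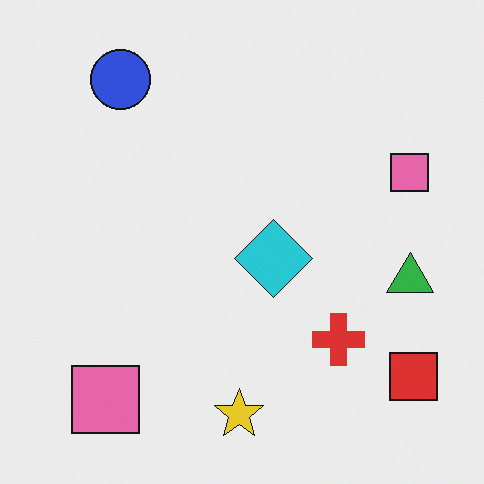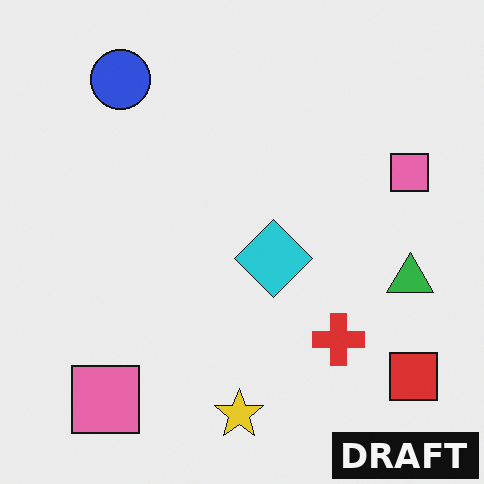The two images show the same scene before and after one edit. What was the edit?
The transformation is: watermarked with the text "DRAFT" in the lower-right corner.

A dark label reading "DRAFT" appears in the lower-right corner.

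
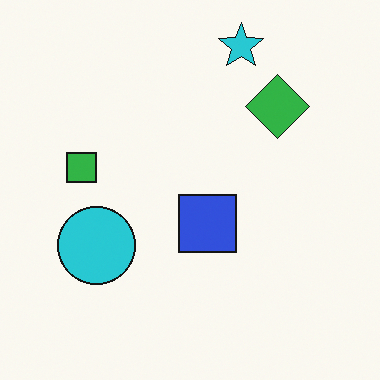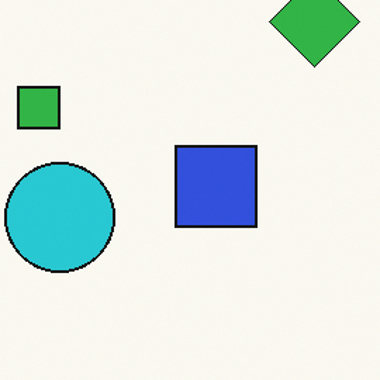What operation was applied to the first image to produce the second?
The image was cropped slightly and scaled back up.

The visible shapes are larger and the field of view is narrower; shapes near the original edges may be partly or wholly outside the frame — a crop-and-rescale.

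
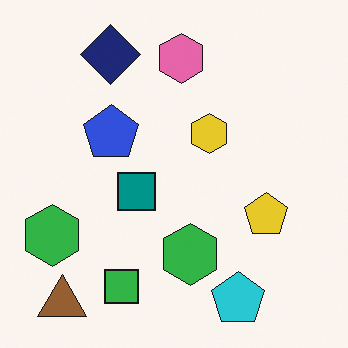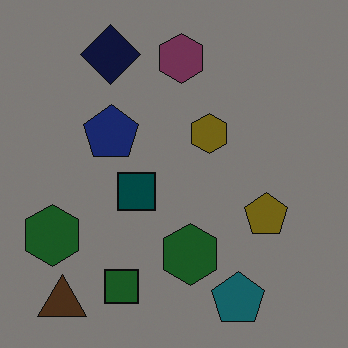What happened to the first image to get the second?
Darkened a lot.

Every pixel — background and shapes alike — is uniformly darkened.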